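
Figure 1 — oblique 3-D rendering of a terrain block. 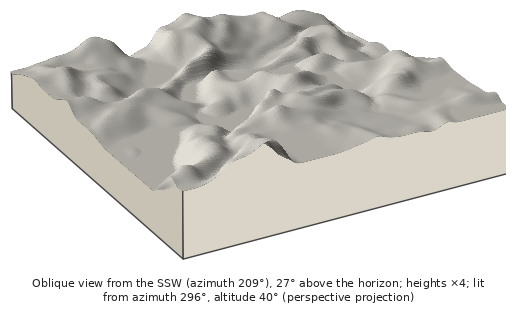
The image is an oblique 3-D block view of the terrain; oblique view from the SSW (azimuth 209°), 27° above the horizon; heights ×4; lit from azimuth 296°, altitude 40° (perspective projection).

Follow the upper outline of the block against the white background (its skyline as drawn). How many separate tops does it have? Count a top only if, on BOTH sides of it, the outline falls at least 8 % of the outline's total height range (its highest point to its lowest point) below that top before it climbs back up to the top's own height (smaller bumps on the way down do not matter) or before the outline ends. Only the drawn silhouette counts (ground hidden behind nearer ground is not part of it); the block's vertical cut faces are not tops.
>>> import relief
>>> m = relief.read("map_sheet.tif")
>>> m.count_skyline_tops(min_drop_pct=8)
2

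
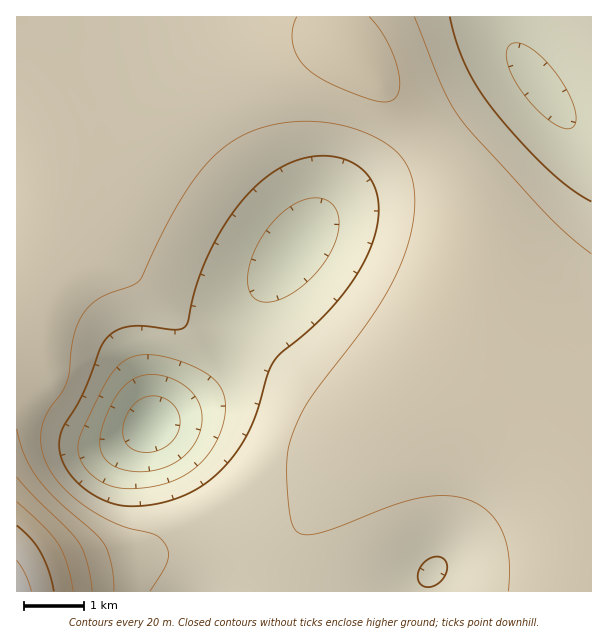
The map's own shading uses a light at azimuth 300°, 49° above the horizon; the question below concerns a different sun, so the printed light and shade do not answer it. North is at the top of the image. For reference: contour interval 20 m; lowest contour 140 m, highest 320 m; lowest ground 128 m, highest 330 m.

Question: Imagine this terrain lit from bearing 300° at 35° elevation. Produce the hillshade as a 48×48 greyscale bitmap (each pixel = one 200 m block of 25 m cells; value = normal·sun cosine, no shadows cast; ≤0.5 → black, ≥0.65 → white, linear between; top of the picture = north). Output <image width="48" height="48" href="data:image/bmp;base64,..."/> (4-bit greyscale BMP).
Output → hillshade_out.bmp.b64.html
<image width="48" height="48" href="data:image/bmp;base64,Qk32BAAAAAAAAHYAAAAoAAAAMAAAADAAAAABAAQAAAAAAIAEAAATCwAAEwsAABAAAAAAAAAAAAAAABEREQAiIiIAMzMzAERERABVVVUAZmZmAHd3dwCIiIgAmZmZAKqqqgC7u7sAzMzMAN3d3QDu7u4A////AFVEMzRFVmZ3eIh3d3d3ZmZniJmZmIiIh1VERERVZmZ3d3d3d3d3ZmZneJmZmIiIh1VEREVWZnd3d3d3d3d3ZmZmeImZmIiIiGVVRFVmd3d3d4h3d3d3dmZmZ4iZmIiIiGZVVWZ3d3d3iIiHd3d3dmZmZ3iIiIiIiGZlZmeImIiIiIiId3d3d2ZmZneIiIiIiGZmZniZqpmYiIiIh3d3d3ZmZnd4iIiIiGZVZniaqrqqmIiIiHd3d3dmZ3d4iIiIiFVVVniau7u7qZiIiId3d3d3d3d3iIiIh1VEVWiaq8zMuqmIiIh3d3d3d3d3eIiId0RERWeJq8zdy6qYiIh3d3d3d3d3d3iHd0QzNEVomrzdzLqZiIiId3d3d3d3d3d3d0MzMzRWibzNzLupmIiIh3d3d3d3d3d3d0MyIiNFeKvMy7uqmIiIiHd3d3d3d3d3d1QzIRIkV5q7u7uqmYiIiId3d3d3d3d3d1VDIREjVomqqqqqqZiIiIiHd3d3d3d3d2ZUIREjRXiZmZqqqZmIiIiId3d3d3d3d2ZlMhEjRWeIiJmqqZmYiIiIh3d3d3d3d2ZlQyIjRWd3eImZqZmZmIiIiHd3d3d3d2ZlRDM0VWZnd4mZmZmZmYiIiId3d3d3d3ZlRERFVmZmZ4iZmqqZmZiIiId3d3d3d3dlVERVZmZmZ3iZmqqqmZmIiIh3d3d3d3dmVVVWZmZmZ3iJmqqqqZmIiIh3d3d3d3d2VVVWZmZmZneJmqqqqpmYiIh3d3d3d3d2ZlZmZmVVZmeImaqqqqmZiIh3d3d3d3d3ZmZmZmVVVmZ4iaqqqqqZiIh3d3d3d3d3d2ZmZmVVVWZ3iZqqqqqZmIh3d3d3d4d3d3d2ZmVVVVZneJqqqqqpmIiHd3d3d4h3d3d3ZmZVVVVmeImqqqqpmIiHd3d3d4h3d3d3ZmZVVVVWZ4maqqqpmYiHd3d3d4h3d3d3dmZVVVVVZ3iZqqqpmYiHd3d3d4iHd3d3d2ZlVVVVZniJmqqpmYh3d3d3d4iHd3d3d2ZmVVVVVmeImaqpmYh3d3d3d4iHd3d3d3ZmZVVVVWd4iZmZmIh3d3d3d4iHd3d3d3dmZVVVVWZ3iJmZmIh3dmZ3d4iHd3d3d3d2ZmVVVWZ3iIiIiId3dmZ3d4iHd3d3d3d3ZmZVVWZneIiIiHd3ZmZ3iIh3d3d3d3d3dmZmZmZnd3d3d3d2Zmd3iIh3d3d3d3d3d2ZmZmZmd3d3d3dmZmd3iId3d3d3d3d3d3dmZmZnd3dmZmZmZmd4iHd3d3d3d3d3d3d3d3d3d2ZmZmZmZnd4iHd3d3d3d3d3d3d3d3d3d2ZmZmZmZneIiHd3d3d3d3d3d3d3d3d3d2ZmZmZmZneIiHd3d3d3d3d4iIiIiIiHd2ZlVVVmZ3eIiHd3d3d3d3eIiIiIiIiId2ZlVVVmZ3iIiHd3d3d3d3iIiIiIiIiId2ZlVVVmZ3iIiHd3d3d3d3iIiIiIiIiId2ZlVVVmd3iIiHd3d3d3d3iIiIiIiIiId2ZlVVZmd3iIiA=="/>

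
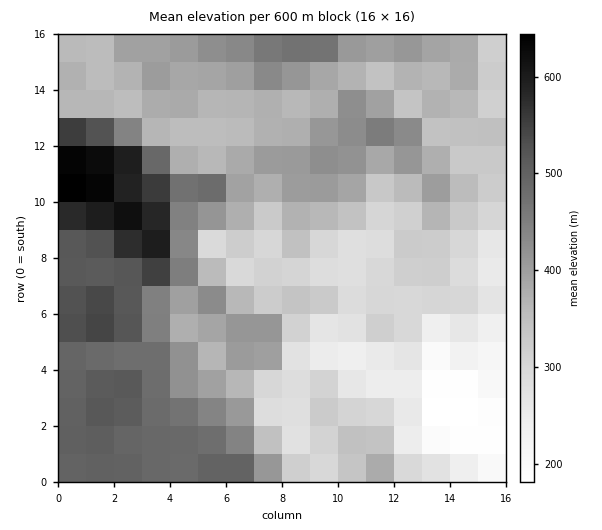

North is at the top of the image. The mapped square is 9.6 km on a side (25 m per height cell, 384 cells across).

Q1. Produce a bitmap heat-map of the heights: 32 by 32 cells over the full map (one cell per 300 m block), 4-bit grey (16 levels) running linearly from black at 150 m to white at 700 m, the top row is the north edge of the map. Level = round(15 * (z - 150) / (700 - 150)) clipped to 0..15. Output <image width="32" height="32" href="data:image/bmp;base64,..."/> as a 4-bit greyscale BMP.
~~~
<image width="32" height="32" href="data:image/bmp;base64,Qk12AgAAAAAAAHYAAAAoAAAAIAAAACAAAAABAAQAAAAAAAACAAATCwAAEwsAABAAAAAAAAAAAAAAABEREQAiIiIAMzMzAERERABVVVUAZmZmAHd3dwCIiIgAmZmZAKqqqgC7u7sAzMzMAN3d3QDu7u4A////AJmqqZmZmqqHVERFdlREQhKZqqmZmZqohlREVmZDMzESqqqZmZmZmHVERVZlMiEREaqqmZmZmIdkM0RVVTIRERGqqqqZmZh3UzRFVEVCERERmqqqmYiHd0M0VUREQhEREZqqqpiHd2VDNFRDM0IRERGaqqqph2ZmZDREMiIyEREimpmZmZdmd3UzMyIiMxESIpmZmZmGZneHQzMzM0MSMyKqqqmIdmZ3iFMzM0VTIjMiqru6l2Z3d3ZUQzRVRDMzM7q7uodniHZVVmRERERERDOqqqmYeIdkRVRURERERUQzqqqqqoh2RFRERERERVVEM6qqq8yXZEVUVURERFVUQzKqqqzMpkRFRFVEM0RVVEQzqqvN3JZEVURVVERERVVEM7u83duXZWZFZmVVREVmVETM3dzLmJh2VWZmZURFZmVF3d3My5m5dmZ3d3ZVVndlRe7tzMqJmHZnd3d2VVZ3ZUXe3cy5dmZnd3eHh2ZmZlRF3d3cp2ZmZnd3h4d3iHZVVd3LqXZmZmZmZ3d4iZhlVWaaqHZmZmZmZmZ3eIiHVVZVZmZmZmZmZmZmZ3iHZVdlRGZmZmd3ZmZmZmZ4dlVWZVRmZmZ3ZmZnd3dmZmVWZmZVZmZnd2d3d4iHdmZVZmZ2VWZmZ3d3eIiIiZh2ZndmdlVmZmd3d3iIiZmZh4d3d3ZV"/>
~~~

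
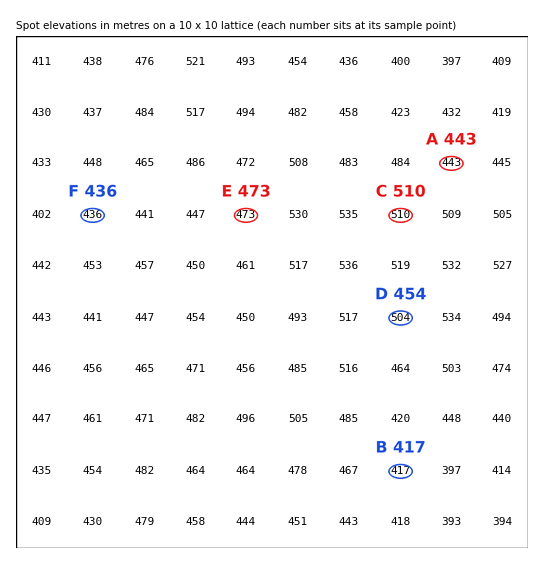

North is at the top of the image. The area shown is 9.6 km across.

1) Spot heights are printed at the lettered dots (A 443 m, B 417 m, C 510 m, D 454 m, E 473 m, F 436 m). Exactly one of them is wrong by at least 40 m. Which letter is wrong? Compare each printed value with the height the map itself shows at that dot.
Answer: D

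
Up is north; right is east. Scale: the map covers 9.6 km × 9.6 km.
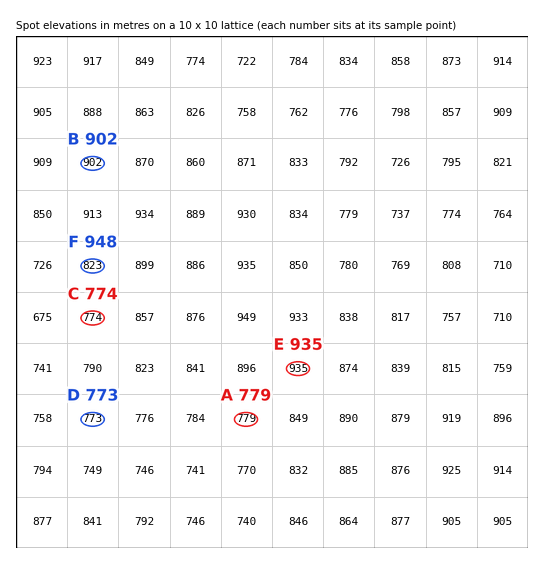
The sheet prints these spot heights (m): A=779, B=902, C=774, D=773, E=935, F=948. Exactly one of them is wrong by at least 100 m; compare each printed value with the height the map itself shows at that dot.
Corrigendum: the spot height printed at F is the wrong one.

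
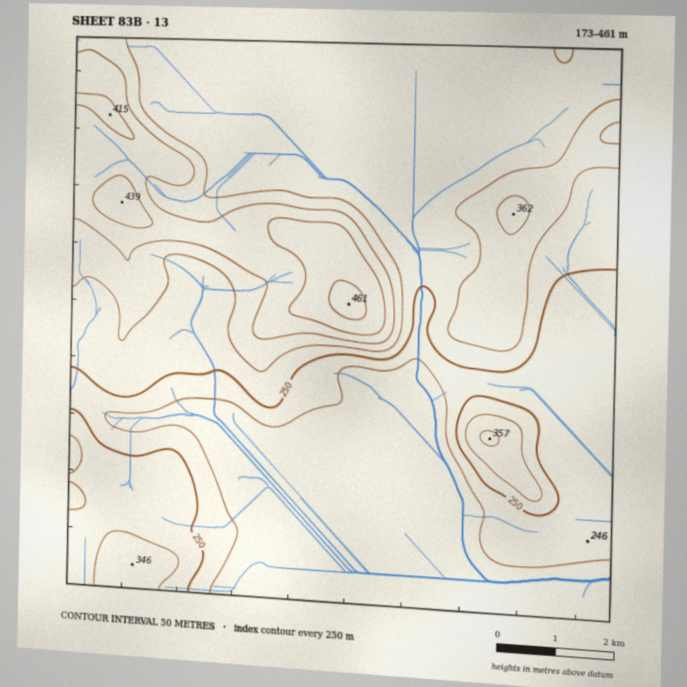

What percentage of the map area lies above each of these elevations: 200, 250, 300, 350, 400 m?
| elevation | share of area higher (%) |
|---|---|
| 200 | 80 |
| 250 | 65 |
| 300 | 26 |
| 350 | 12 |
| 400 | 4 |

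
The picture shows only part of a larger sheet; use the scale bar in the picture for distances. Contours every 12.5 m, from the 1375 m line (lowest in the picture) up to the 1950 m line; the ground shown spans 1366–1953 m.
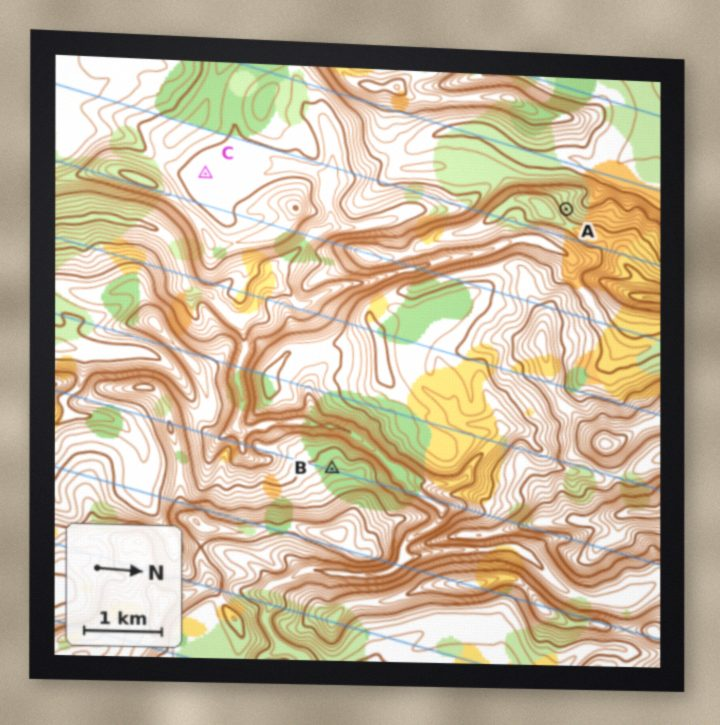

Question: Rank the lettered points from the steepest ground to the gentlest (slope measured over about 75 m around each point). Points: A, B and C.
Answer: A B C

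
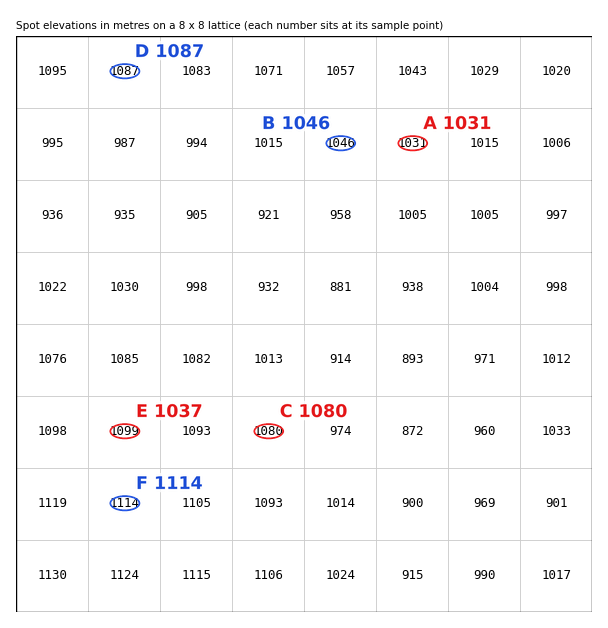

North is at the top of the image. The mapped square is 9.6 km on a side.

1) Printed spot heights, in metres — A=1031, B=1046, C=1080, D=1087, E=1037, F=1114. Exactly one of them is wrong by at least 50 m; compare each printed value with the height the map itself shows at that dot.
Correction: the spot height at E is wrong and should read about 1099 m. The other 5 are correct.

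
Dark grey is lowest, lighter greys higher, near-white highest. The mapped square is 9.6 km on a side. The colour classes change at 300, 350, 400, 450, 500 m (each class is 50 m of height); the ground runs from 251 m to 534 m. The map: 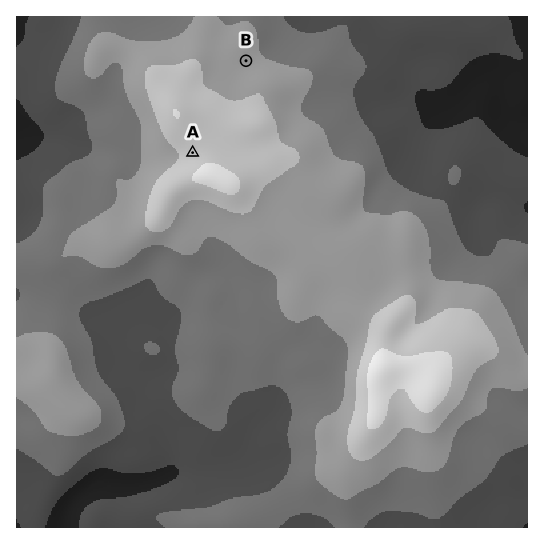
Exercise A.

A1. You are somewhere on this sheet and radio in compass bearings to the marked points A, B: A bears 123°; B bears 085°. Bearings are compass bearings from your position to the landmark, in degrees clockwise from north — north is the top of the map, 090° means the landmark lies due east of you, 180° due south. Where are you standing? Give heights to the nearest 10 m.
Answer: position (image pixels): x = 74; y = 76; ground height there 380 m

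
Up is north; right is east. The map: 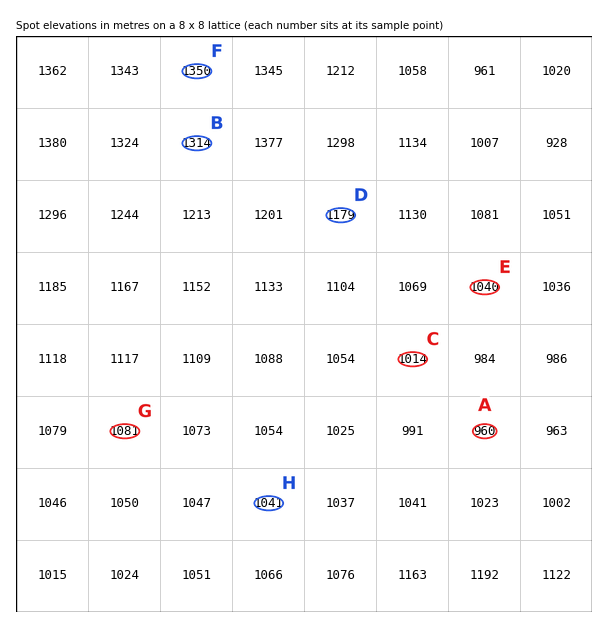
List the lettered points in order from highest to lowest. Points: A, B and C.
B C A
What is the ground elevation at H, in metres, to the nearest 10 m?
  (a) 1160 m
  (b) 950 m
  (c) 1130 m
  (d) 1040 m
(d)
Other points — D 1180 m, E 1040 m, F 1350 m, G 1080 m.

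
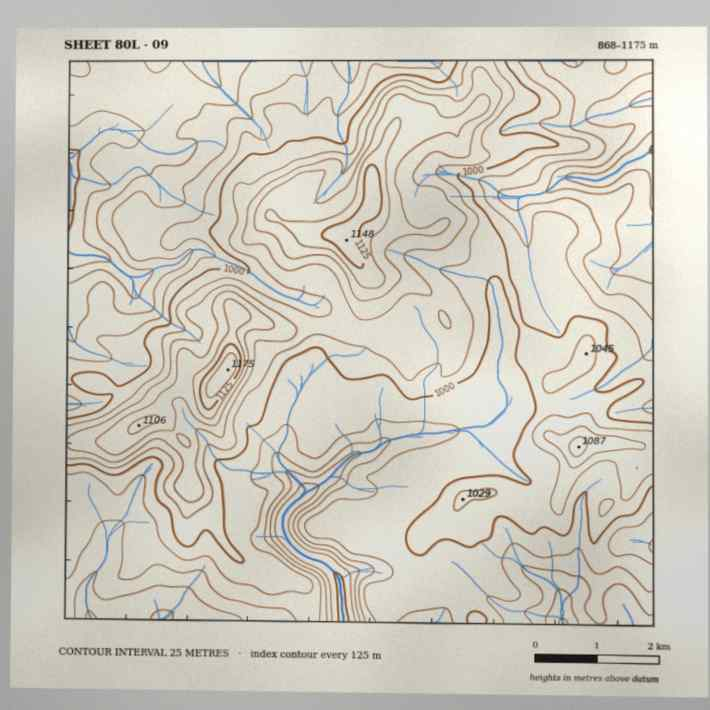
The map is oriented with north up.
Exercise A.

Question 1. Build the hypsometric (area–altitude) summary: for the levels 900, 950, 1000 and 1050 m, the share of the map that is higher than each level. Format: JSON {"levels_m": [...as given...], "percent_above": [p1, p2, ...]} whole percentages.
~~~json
{"levels_m": [900, 950, 1000, 1050], "percent_above": [97, 77, 39, 15]}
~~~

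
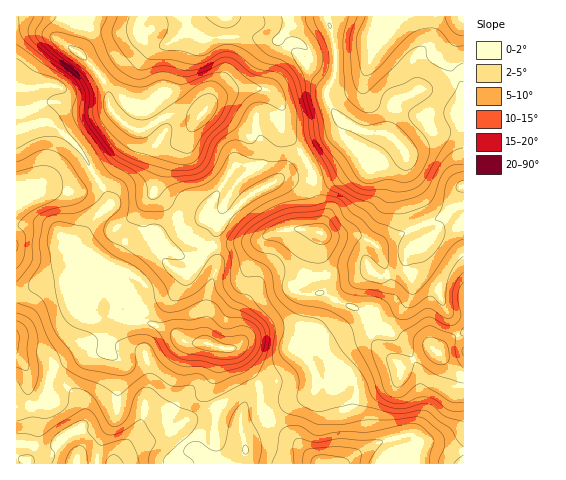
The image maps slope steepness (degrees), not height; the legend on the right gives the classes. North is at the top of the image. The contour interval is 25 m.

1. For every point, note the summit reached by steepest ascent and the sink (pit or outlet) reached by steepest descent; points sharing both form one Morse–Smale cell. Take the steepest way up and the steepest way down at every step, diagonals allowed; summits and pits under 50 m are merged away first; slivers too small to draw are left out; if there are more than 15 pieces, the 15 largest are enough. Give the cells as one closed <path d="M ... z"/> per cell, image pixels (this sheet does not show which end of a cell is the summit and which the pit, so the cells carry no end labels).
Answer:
<path d="M90 16l-74 1 0 112 9-1 15-6 8 0 11 7 25 25 18 32 8 18-18 18-12 19-1 14 8 11-16 26 0 14 6 8 8 3 12 1 19-3 15 7 22 2 21 9 14 10 18 0 1-48 10-26-4-27 5-14 34-35 33-16 14 2 14-1-2-9-29-43 0-18-2-7-13-11-28-2-14 5-9 5-19 20-11-4-14 0-32 16-7-1-9-6-15-17-1-16-3-8-9-12-18-18 6-11z"/><path d="M327 16l-236 0-7 25-6 11 18 18 9 12 3 8 1 16 4 6 11 11 13 7 8-1 27-15 14 0 11 4 19-20 15-7 8-3 23 0 11 5 7 8 2 7 0 18 22 31 10 21 16-3 31-17 7 7 3 0 14-8 14-13 7 9-3 21 1 27 5 16 12 26 20-13 22-3 1-156-26 16-18 3-21 9-7 16-4 20-27-5-20-10-10-12-5-11 0-6 10-20 0-22z"/><path d="M118 316l-3 0-6 16-3 19-23 3-27 12-5 6-7 26-12 8-16 0 0 57 227 1 3-11-2-13 1-7 14-9 8-7-7-10-1-24-19-28-6-7-16-1-11-4-19 0-14-10-21-9-22-2z"/><path d="M435 351l-5 0-14 7-12 7-2 5-7-10-11-6-14 0-14 8-14 14-20 4-6-1 0 7-7 9-33 14-9 8 53 47 24 0 25-18 36-11 5 3 4 9-2 17 51 0 1-89-10-5z"/><path d="M370 241l-3 1-2 6 0 8 5 13-29 1-40 11-8 0-8-4-14 0-8 4-18 23-5 10 1 23-2 6-6 5 7 7 19 28 1 24 6 9 19-12 24-9 7-9 0-7 6 1 20-4 14-14 14-8 17 1-8-7-8-14-1-19 19-15 3-13-12-36z"/><path d="M288 177l-8 1-31 18-32 34-4 12 4 27-10 26-2 46 3 3 16 4 8 0 7-5 2-6-1-23 2-6 14-21 11-9 18-1 8 4 8 0 40-11 30-1-6-13 3-16-13-5-23 1-12-4 2-22-6-15-2-16-15 0z"/><path d="M463 16l-135 0 8 33 0 22-10 20 0 6 10 18 8 7 17 8 27 5 4-20 7-16 21-9 18-3 26-17z"/><path d="M405 158l-10 14-14 45-13 22 12 12 12 36-3 13-19 15 1 19 8 14 16 12 7 10 5-8 23-11 8 1 11-13 15-6 0-105-23 2-20 13-12-26-6-22z"/><path d="M48 122l-8 0-24 8 1 162 8-1 20-9 15-1 9-4 9-14 2-22 4-7 8-12 18-16-8-20-18-32-17-18z"/><path d="M80 255l-2 8-9 14-9 4-15 1-20 9-9 2 1 113 9 1 14-5 6-9 5-21 5-6 27-12 24-4 1-15 8-20-19 3-12-1-8-3-7-12 1-10 16-26z"/><path d="M399 144l-14 13-14 8-3 0-7-7-31 17-16 4 2 16 6 15-2 22 2 2 10 2 23-1 12 5 3-2 11-21 14-45 11-14-2-7z"/><path d="M267 417l-22 16-1 7 2 13-2 11 75-1z"/><path d="M407 435l-24 6-14 5-24 17 66 1 3-17z"/><path d="M463 333l-14 6-11 12 4 6 19 17 3 0z"/>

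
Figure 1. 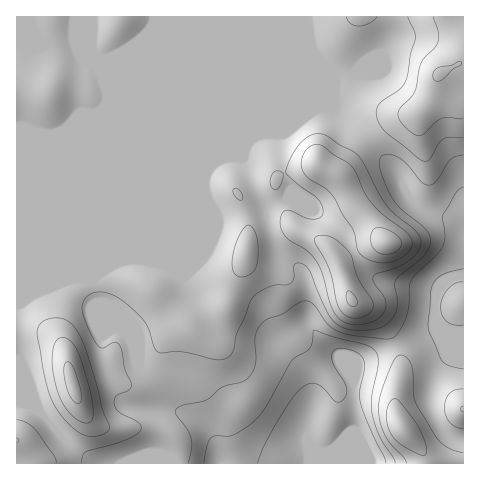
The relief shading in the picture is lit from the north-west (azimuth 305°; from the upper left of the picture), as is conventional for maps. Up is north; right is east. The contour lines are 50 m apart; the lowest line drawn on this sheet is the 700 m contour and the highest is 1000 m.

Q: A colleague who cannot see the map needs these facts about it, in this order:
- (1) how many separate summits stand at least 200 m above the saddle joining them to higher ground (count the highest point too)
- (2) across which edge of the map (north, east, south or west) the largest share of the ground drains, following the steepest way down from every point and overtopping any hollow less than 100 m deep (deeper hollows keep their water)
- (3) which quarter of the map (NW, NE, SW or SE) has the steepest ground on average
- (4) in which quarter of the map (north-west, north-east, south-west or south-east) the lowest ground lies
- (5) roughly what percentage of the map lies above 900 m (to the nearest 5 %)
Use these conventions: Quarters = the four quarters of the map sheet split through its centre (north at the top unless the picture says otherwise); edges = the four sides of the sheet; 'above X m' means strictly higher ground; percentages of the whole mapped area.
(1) There is 1 summit with 200 m or more of prominence.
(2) Drainage is mainly to the south: more ground falls towards that edge than towards any other.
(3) Slopes are steepest in the south-east quarter.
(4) The lowest ground is in the south-east quarter.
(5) Ground above 900 m makes up about 15 % of the sheet.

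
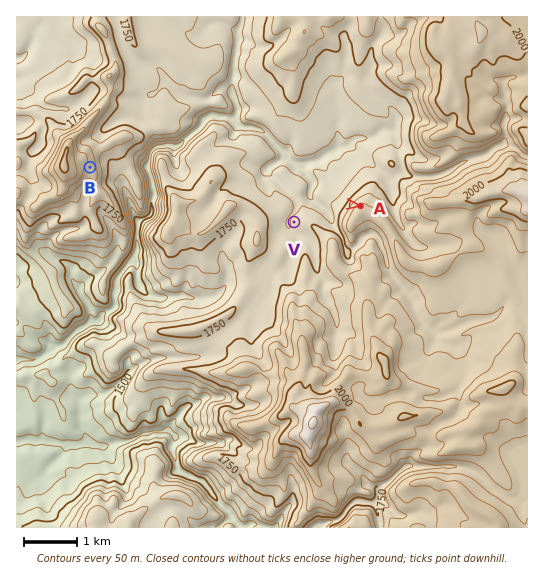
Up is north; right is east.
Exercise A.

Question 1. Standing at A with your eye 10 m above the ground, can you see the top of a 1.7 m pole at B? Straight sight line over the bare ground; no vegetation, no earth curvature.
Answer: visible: true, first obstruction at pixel None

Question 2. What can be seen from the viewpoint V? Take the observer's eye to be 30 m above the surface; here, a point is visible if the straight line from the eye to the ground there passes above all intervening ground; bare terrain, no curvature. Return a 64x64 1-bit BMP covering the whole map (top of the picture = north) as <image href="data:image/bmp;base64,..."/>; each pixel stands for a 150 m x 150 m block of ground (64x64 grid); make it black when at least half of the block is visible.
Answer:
<image width="64" height="64" href="data:image/bmp;base64,Qk0+AgAAAAAAAD4AAAAoAAAAQAAAAEAAAAABAAEAAAAAAAACAAATCwAAEwsAAAIAAAAAAAAA////AAAAAAAAAAAAAAAAAAAAAAAAAAAAAAAAAAAAAAAAAAAAAAAAAAAAAAAAAAAAAAAAAAAAAAAAAAAAAAAAAAAAAAAAAAAAAAAAAAAAAAAAAAAAAAAAAAAAAAAAAAAAAAAAAAAAAAAAAAAAAAAAAAAAAAAIAAAAAAAAAAAAAAAAAAAALgAAAAAAAAAjgAAAAAAAACEAAAAAAAAAAIAAAAAAAOAA/AAAAAAA/gD4AAAAAAAcQHwAAAAAADyAfAAAAAAAP5D4AAAAAAA/GJgAAAAAARMc8AAAAAAAQz6wAAAAAAA5PzAAAAAAAAh44AAAAAAADHmAAAAAAAAEdAAAAAAAAAB0AAAAAAAAAH4AAAAAAAAAPwEAAAAAAAH/AQAAAAAAA/8AAAAAAAAD/0AAAAAAAAP8wAAAAAAAA/jAAAAAAAAj8OAAAAAAAB/x4AAAAAAAB5PgAAAAAAAON/AAAAAAAP4H8AAAAAAAfEXwAAAAAAA8AeZAAAAAAD8cTB4AAgAABj8YPwABAAAA/+B/wQAAAAD//OODAAAAAf//wQAAAAAD////AAAAAAH//fwAAAAAR//7/AAACAcL//f8AAAcf4f/7/wAAA//x///fAAAD//n//z8AAAP/OD///wAAA/4YB//+AAADwAgD3xwAAAbACAMeHAAABIAAAHx8AAAAgAAA/PgAA=="/>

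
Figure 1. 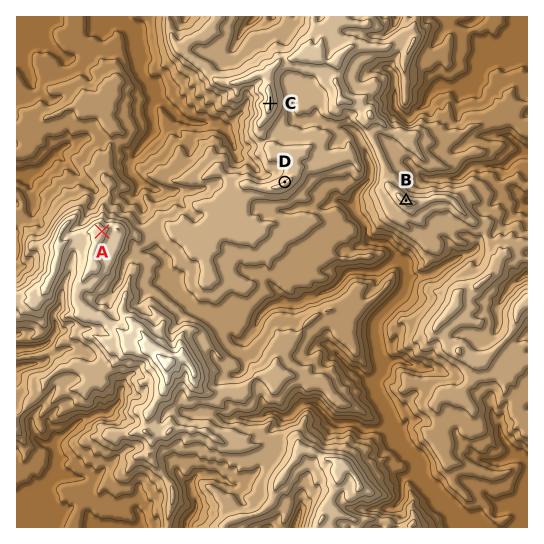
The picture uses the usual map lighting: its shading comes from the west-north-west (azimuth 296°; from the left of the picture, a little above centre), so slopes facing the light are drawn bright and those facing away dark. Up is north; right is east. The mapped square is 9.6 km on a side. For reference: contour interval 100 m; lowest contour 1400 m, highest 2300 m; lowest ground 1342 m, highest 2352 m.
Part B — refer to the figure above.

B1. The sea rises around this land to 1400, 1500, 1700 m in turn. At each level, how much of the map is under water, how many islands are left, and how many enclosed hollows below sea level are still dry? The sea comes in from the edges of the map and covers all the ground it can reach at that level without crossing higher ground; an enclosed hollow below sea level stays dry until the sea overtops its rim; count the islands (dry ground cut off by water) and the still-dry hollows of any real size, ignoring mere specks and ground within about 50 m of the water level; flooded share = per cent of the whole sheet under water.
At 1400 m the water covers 10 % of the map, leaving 0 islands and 0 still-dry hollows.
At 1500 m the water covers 23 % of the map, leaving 0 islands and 0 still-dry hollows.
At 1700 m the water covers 55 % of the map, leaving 0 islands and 0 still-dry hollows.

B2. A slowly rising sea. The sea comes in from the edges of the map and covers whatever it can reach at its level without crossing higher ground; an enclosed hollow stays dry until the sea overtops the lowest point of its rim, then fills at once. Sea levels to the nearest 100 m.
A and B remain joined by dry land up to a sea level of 1800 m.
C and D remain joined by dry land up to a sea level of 1900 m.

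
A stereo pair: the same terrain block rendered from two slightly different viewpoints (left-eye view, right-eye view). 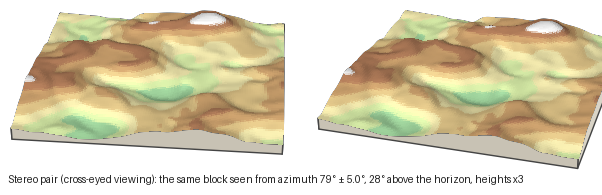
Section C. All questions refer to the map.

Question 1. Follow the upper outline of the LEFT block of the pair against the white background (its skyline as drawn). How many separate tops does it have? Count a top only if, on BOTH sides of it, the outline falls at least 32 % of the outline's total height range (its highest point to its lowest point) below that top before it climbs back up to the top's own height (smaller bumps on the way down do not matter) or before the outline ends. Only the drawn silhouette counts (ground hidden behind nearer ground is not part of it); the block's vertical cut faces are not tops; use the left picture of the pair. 0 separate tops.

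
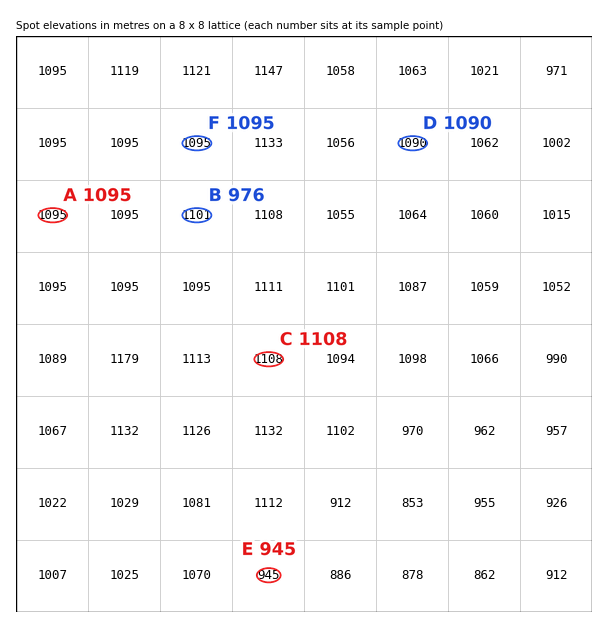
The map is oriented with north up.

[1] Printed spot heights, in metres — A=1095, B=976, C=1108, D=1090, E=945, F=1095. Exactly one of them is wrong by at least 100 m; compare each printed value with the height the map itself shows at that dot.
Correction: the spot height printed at B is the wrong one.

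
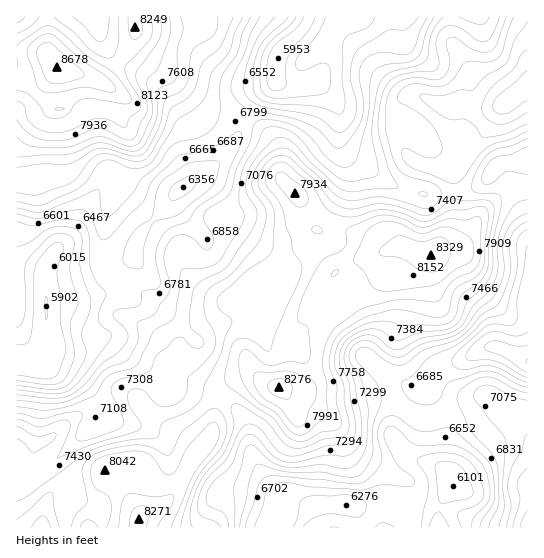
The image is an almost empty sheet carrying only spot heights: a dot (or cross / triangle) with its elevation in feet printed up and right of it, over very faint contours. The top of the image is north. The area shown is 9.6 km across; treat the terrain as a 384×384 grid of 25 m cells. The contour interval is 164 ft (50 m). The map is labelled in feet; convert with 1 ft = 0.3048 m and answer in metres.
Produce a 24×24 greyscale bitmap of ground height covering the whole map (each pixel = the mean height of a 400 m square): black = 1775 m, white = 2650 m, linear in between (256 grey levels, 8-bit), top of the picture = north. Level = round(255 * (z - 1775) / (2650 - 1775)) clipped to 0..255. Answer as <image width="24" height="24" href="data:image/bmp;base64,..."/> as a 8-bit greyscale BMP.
<image width="24" height="24" href="data:image/bmp;base64,Qk12BgAAAAAAADYEAAAoAAAAGAAAABgAAAABAAgAAAAAAEACAAATCwAAEwsAAAABAAAAAAAAAAAAAAEBAQACAgIAAwMDAAQEBAAFBQUABgYGAAcHBwAICAgACQkJAAoKCgALCwsADAwMAA0NDQAODg4ADw8PABAQEAAREREAEhISABMTEwAUFBQAFRUVABYWFgAXFxcAGBgYABkZGQAaGhoAGxsbABwcHAAdHR0AHh4eAB8fHwAgICAAISEhACIiIgAjIyMAJCQkACUlJQAmJiYAJycnACgoKAApKSkAKioqACsrKwAsLCwALS0tAC4uLgAvLy8AMDAwADExMQAyMjIAMzMzADQ0NAA1NTUANjY2ADc3NwA4ODgAOTk5ADo6OgA7OzsAPDw8AD09PQA+Pj4APz8/AEBAQABBQUEAQkJCAENDQwBEREQARUVFAEZGRgBHR0cASEhIAElJSQBKSkoAS0tLAExMTABNTU0ATk5OAE9PTwBQUFAAUVFRAFJSUgBTU1MAVFRUAFVVVQBWVlYAV1dXAFhYWABZWVkAWlpaAFtbWwBcXFwAXV1dAF5eXgBfX18AYGBgAGFhYQBiYmIAY2NjAGRkZABlZWUAZmZmAGdnZwBoaGgAaWlpAGpqagBra2sAbGxsAG1tbQBubm4Ab29vAHBwcABxcXEAcnJyAHNzcwB0dHQAdXV1AHZ2dgB3d3cAeHh4AHl5eQB6enoAe3t7AHx8fAB9fX0Afn5+AH9/fwCAgIAAgYGBAIKCggCDg4MAhISEAIWFhQCGhoYAh4eHAIiIiACJiYkAioqKAIuLiwCMjIwAjY2NAI6OjgCPj48AkJCQAJGRkQCSkpIAk5OTAJSUlACVlZUAlpaWAJeXlwCYmJgAmZmZAJqamgCbm5sAnJycAJ2dnQCenp4An5+fAKCgoAChoaEAoqKiAKOjowCkpKQApaWlAKampgCnp6cAqKioAKmpqQCqqqoAq6urAKysrACtra0Arq6uAK+vrwCwsLAAsbGxALKysgCzs7MAtLS0ALW1tQC2trYAt7e3ALi4uAC5ubkAurq6ALu7uwC8vLwAvb29AL6+vgC/v78AwMDAAMHBwQDCwsIAw8PDAMTExADFxcUAxsbGAMfHxwDIyMgAycnJAMrKygDLy8sAzMzMAM3NzQDOzs4Az8/PANDQ0ADR0dEA0tLSANPT0wDU1NQA1dXVANbW1gDX19cA2NjYANnZ2QDa2toA29vbANzc3ADd3d0A3t7eAN/f3wDg4OAA4eHhAOLi4gDj4+MA5OTkAOXl5QDm5uYA5+fnAOjo6ADp6ekA6urqAOvr6wDs7OwA7e3tAO7u7gDv7+8A8PDwAPHx8QDy8vIA8/PzAPT09AD19fUA9vb2APf39wD4+PgA+fn5APr6+gD7+/sA/Pz8AP39/QD+/v4A////AKyxpLK61M20kYJiQj0yNjU4PTsoLUJkjZqmnay6xsW/knRnSDg2NDQ6OjwsICtXh5WUnrTAvbu6q4FrV1ZaW2FVRz8qHi9ZhZeSjZ6xt66tvaJ2b4iLgH5mRTk1NEdjepaUiHZ/jZeks7OKiaa3ppdrQkpPT2BrdXNvdnV1iY+Sn6eYqMTJt5huVlVWW2lxdTw1QmJ7iIWElKKuyNXMuJFpWE1JV2hsXA4NI0Vib32Eip62v7+8sH9cWldKRERDKhMLHTdIXXV9fZKuqa+0soBlenViUTIkJB0LIjlJWmh0gJGcnqu2u6uVlpiXiVpAPCELHzRIT1psg5idnaS3vLu4srG0on1hQyENIjpFSk5oeoqcoJ+wwb7DycnHtJ13SiQRI0FFQU9paW+HmKCqucHL0dXazruCUDQjI0NMQUpgXmN2jKGrrLfJ09LSzr6FU01KQ09aSkJHV2dthKSuq6q0u6yntbSSbHZzZl1jW0M0QVdvkbC2nYeKioOEmJWNgIODgW1kZlM8N0Vrm7SifWlteoyWnYp7f5uamIZ/jHJUTEdZgZV9X1hmhZmYn5yEerTBv7G0t45oYVlTa3NhTEhmi4+VoaapnsbT0szKxp92a2BVTkY/NzhejZekqq7CvtXj4t7fx6CNeGBHKBsgJThchp2gpaq9ytz29uXRvamZgGhLIhMjJDpYZ3N8kp+nu97y4MTBy7aciXtbLxIhKzZHTFBzjIiPrcTTw7O81MChkodpRysWJy80QERle3F+og=="/>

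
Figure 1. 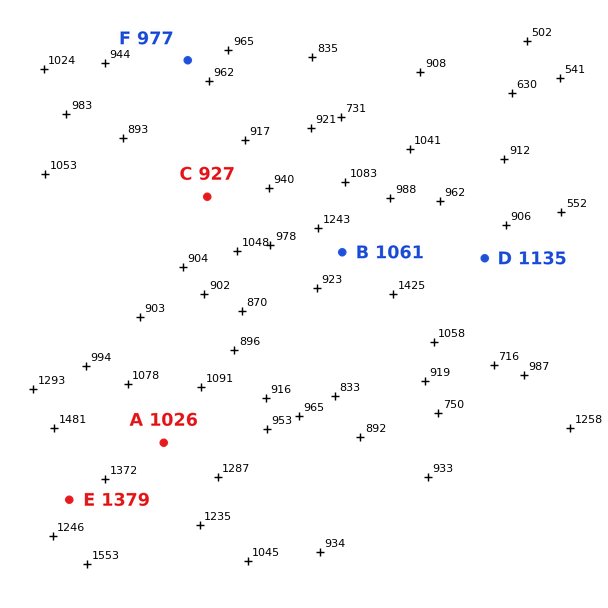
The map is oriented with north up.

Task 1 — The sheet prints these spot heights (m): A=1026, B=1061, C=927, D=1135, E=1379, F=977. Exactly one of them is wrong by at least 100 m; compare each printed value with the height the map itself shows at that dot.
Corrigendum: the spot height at A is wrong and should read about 1201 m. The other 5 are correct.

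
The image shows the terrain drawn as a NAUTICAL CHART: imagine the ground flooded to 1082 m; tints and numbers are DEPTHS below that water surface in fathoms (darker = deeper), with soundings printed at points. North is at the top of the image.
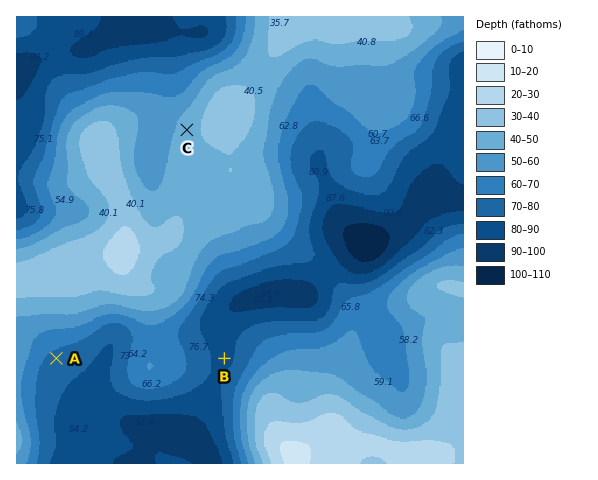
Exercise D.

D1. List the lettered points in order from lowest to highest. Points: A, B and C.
B A C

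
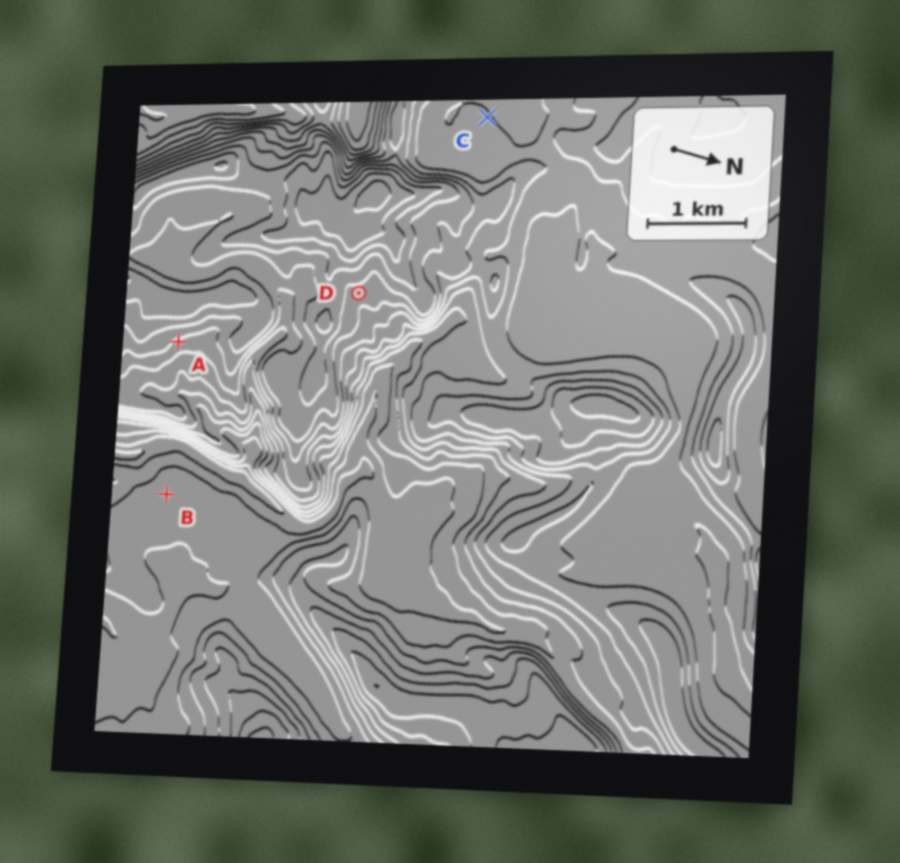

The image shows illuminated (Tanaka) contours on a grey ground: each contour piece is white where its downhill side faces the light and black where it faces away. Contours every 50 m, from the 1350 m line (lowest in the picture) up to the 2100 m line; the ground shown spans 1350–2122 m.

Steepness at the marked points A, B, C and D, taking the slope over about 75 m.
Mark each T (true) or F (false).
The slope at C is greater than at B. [T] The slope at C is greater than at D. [F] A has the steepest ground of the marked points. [T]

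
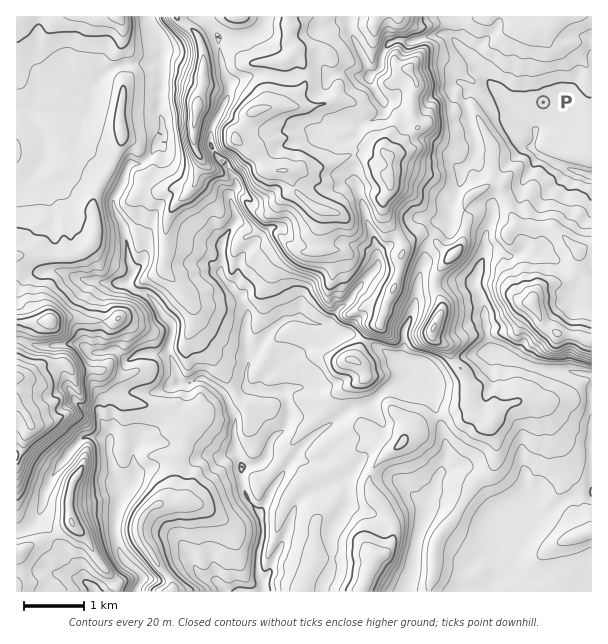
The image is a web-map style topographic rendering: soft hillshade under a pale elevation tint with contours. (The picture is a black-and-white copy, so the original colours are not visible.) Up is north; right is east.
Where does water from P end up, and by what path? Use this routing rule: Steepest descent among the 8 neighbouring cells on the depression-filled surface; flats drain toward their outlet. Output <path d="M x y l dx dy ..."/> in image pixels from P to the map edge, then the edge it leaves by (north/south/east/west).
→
<path d="M543 102l0 11-3 3 0 6-3 4 0 3-1 0 0 8-3 6 0 6 7 7 18 9 3 0 5 3 3 0 6 3 4 0 2 2 3 0 1 1 6 2"/>
exit: east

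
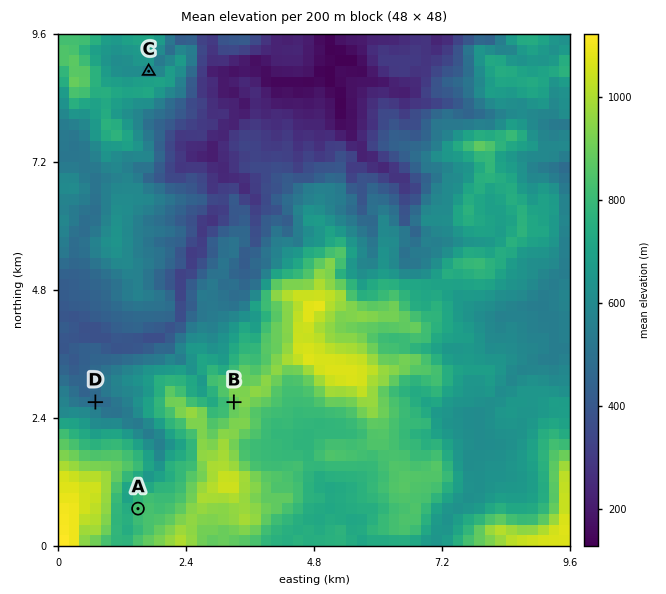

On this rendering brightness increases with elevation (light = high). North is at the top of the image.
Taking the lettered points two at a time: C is lower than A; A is lower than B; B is higher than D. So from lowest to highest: D C A B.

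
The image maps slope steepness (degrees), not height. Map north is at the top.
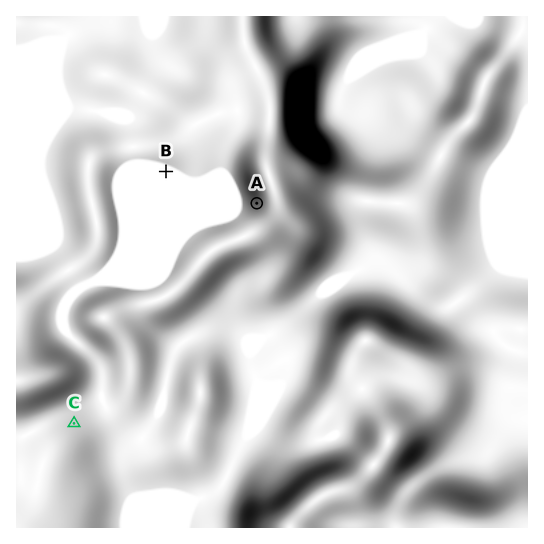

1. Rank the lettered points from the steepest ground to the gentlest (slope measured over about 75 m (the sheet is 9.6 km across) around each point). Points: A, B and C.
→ A C B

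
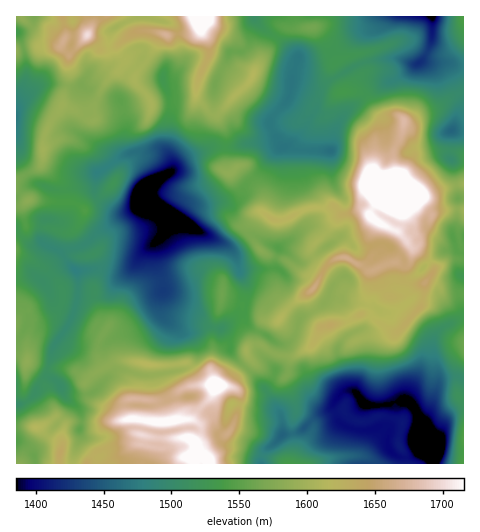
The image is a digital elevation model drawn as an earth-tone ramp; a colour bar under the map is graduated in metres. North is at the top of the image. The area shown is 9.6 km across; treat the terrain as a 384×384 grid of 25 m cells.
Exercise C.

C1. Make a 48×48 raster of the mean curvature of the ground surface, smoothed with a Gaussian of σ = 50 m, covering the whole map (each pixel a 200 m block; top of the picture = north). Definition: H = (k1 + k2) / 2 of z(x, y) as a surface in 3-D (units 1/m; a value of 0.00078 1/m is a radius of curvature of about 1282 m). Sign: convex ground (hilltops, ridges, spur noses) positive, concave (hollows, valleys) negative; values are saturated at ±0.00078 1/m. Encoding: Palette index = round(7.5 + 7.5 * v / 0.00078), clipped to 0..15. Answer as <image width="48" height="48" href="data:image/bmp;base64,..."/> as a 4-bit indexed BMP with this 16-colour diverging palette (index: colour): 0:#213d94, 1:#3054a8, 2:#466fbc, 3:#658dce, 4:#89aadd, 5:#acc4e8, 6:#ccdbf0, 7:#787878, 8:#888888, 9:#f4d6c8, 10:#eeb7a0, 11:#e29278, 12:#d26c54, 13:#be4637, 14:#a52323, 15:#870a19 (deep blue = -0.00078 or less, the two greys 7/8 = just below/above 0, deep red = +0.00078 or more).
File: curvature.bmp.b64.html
<image width="48" height="48" href="data:image/bmp;base64,Qk32BAAAAAAAAHYAAAAoAAAAMAAAADAAAAABAAQAAAAAAIAEAAATCwAAEwsAABAAAAAAAAAAlD0hAKhUMAC8b0YAzo1lAN2qiQDoxKwA8NvMAHh4eACIiIgAyNb0AKC37gB4kuIAVGzSADdGvgAjI6UAGQqHAJZG9Txmh2ZnffnsRmNs2om7u7unRpkQrYY0+RjZaZipVGynmYQSmYZWeap0bXIgjlVozTM0WJmYu+2RpmmBKJhVd3d2nBNQT37ViwSkQ4YhAUVkznumFhmVZVVnfFRmDq/cXnW//93//buKH1d4TYWmV5qHjIR4C2dX+EJIeKhlephMD4VkOtdFiXeqimZoSCR7oTi5ukV1Rme7AMRSWaaDa2IzVTh2y9Q4QngzfuuauhCMbfVGiHiVNyeoVViT3Mk4Mb1kVVVEff3//6EI2FlzMyeoZVeiqc00WrqmVkIiImicSYOXvYl0IzaXZVajhd6zq6aZd63/6mP+pBujWSesllaId2WUpqyxVmeXmrt2iuKFANlau7p8rJiJmGV1qHqxVmeWdmZkNHV3U/jIRa+YPbmb61VXqWm3J3qYZ3mEUyWodppAdVuoVaqa3lNXqmiZc2uZiKxVVmZjN2Rbp0nttyN5n5FER4inhUi5qcdFZ4hrV1nM5TarutinWvUlNIqUiEaqvJRXiIZ+l1mGujQ1VpllZr/IhpuFikd1WXZWZnWbp2enaskldndpl0uIlphmilmnaZdmVXWquXaJdO+Sh3mId2p6Z3VXmlq4RniHZoaq5ziJcUbxVSpmZ3/HVXR4hyV5dFeHeKeM0Bh3Frb4EG7IWVD7MWeYhXh5lkeIi8uqk0eGmzVvq/l7yLCPl5iHZ6vKl1VmZ6qocTv6ZZkm/weHY/xQZmVEVkSLmHVGZWZTAI9zNoyANClTC79VaFo3q7ZYqod2eHQATOdWY0ipM3lkvHtXGIx5d6lmi5iJhRBX35ZsyDVokknfhXXSBYYkVnyXVVeYQUq856vez6RIuG+gKoPrdct4mZ2HdSVROblodH7WSN/LwsUp/GhYl4+4mZhqygNq2mVnWEWHVEV9QLTfZq/ZAGUyV3hb7QBqu7qGiGeHd2WXBsz3Se+Kl6ZImIc376EBV3d32leId3eXSL/67IaHapvpZmUjjbulETbPzLiKmqqmVJ3BzommJEXqZmZ3Rpq6Q3iqq+1kZ3dkFHyhY3VRA0T7ZYuHYyZ2NmZVVEdURURBBcp1sVtWmkX5qqh3eIQyRZp1hTVmZniHFfqlm3o0dlbaZlaJmL52eLhnp6lmeHmINfq3fNwAA2ethXrJh170iaacepRGmpeYQ6i2X91WNVd8qJiZd2f3VraqmHRFeJd4czft/6x5dWZquYiXZmj6RMuW2ZlVVolqdTRnlotolnZH2WaYM1vXRI9EjpuFZXhpypdEZ5lnmWdDZ0ZsVsuRZI9CeNulVWeGqYhjN3d2iFVTeoSIualwdI+Bd3/ERmeHR5iGdlZmd2OCfYRXeXqiRjzyWZ3nJmaLlFiptwNnZWbXf4GIZ4e1JxP4F1nsNEWZmpdUNFJ5ZUq698NppzRopTOpBGetUhSIiKzcubc4eDqIq2+VfqaK9c7qV4h2Z3qXh1RZ3NwGmhZ7al+gCO//o2+pp1ZHvN3JhlZmi70IuthodQi5UTQgArv9WEJ6mIm6l3iJeIoFnA=="/>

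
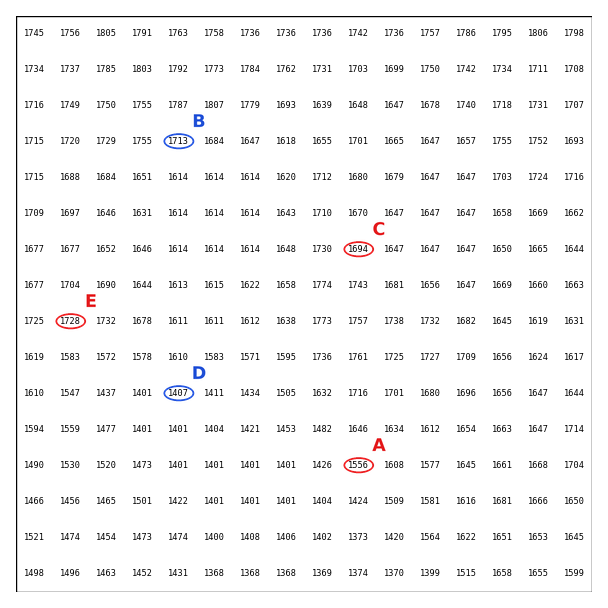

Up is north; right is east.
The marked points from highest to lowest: E B C A D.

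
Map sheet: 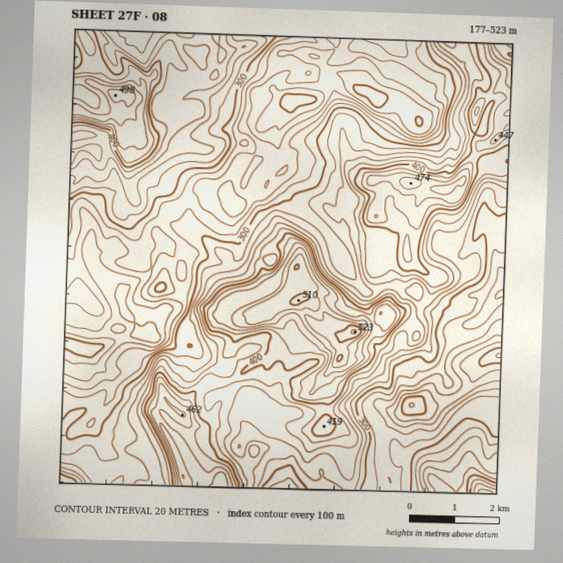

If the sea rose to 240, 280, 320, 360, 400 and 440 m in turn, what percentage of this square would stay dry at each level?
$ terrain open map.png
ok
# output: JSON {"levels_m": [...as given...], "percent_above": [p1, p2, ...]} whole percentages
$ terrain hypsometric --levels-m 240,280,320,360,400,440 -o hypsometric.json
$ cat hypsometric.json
{"levels_m": [240, 280, 320, 360, 400, 440], "percent_above": [90, 72, 56, 37, 20, 9]}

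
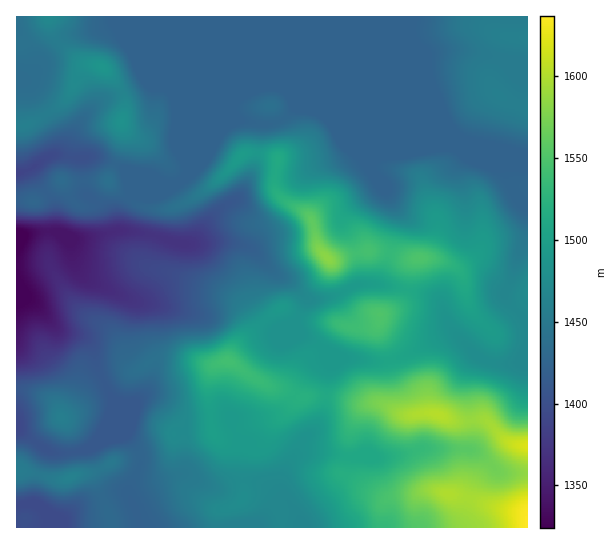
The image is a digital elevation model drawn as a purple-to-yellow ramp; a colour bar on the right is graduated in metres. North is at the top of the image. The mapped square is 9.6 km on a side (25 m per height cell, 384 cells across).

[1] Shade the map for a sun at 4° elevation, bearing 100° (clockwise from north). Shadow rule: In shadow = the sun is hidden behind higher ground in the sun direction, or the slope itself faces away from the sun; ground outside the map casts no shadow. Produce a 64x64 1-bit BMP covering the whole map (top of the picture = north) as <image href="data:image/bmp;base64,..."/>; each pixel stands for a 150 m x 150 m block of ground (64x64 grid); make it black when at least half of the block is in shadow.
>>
<image width="64" height="64" href="data:image/bmp;base64,Qk0+AgAAAAAAAD4AAAAoAAAAQAAAAEAAAAABAAEAAAAAAAACAAATCwAAEwsAAAIAAAAAAAAA////AAAAAAABgAAAAAAAAAEAAAAAAAAAAAAAAAAAAAAAAAAAAACAAAAAAAAAAYAAAAAAAAABwAAAAAAAAAHgAAAAAAAAAAAAAGBAAAAAAAAAcOAAAAAAEAAB4AAAAAA4AAPCAAOAADBwB8IAB4QAAPAHxgADhgAA+APGAAPAAADwAf4AA8AAAGAA/gAD4AAAAAD+AAHgAAAAAP4AAeHAAAAA/gAAwcAABAH+AAAAAAAGA/+AAAAAAEcD/8AAAAAARwH/4AAAAAAHAH/wAgAAAA8AP/AOAAAAHgAf8B8AAAA+AADCD+AAADwAAAOH4AAAOAAAAABAAAAAAAAAPAAAAAAAAAD+AAAAAAAAA/4AAABAAADP/AAAAOAAAf/8AAAAYAAH//gAAABAAA//+AAAAAAAD//4AAAAAAAD//gAAAAAAAH/8AHgAAAAAP+AA+AAAAAAfwADwAAAAA8/AAPAABgAD58AAcAAeAAPzwAAAAAYIA/nAAAAAAAwB/MAAAAAADAH8wAAAAAAMAPxgAAAAAAwADAAAAAAAPAAAAAAAAAA8AAAAAAAAAB4AAAAAAAAAAAAAAAAAAAMAAAAAAAAAAwAAAAAAAAADgAAAAAAAAAOAAAAAAAAAA4AAAAAAAAAAAAAAAAAAAAAAAAAAAAAAAAAAAAAAAAAAAAAAAAAAABgAAAAAAAAAA=="/>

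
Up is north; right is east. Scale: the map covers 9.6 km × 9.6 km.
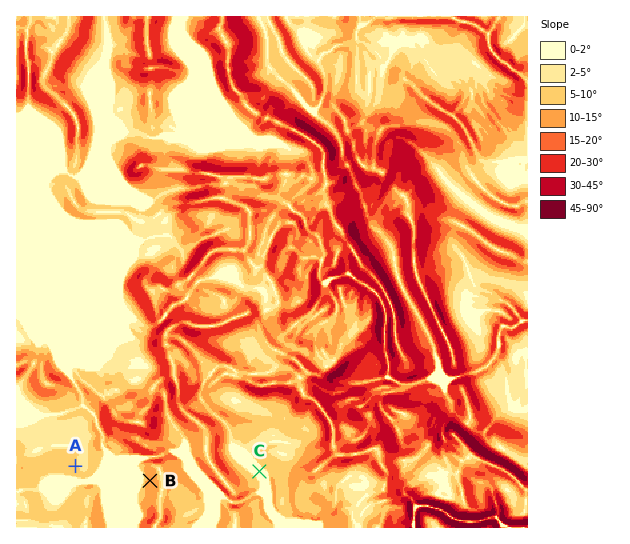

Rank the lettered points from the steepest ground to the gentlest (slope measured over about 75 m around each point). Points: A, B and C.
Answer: B A C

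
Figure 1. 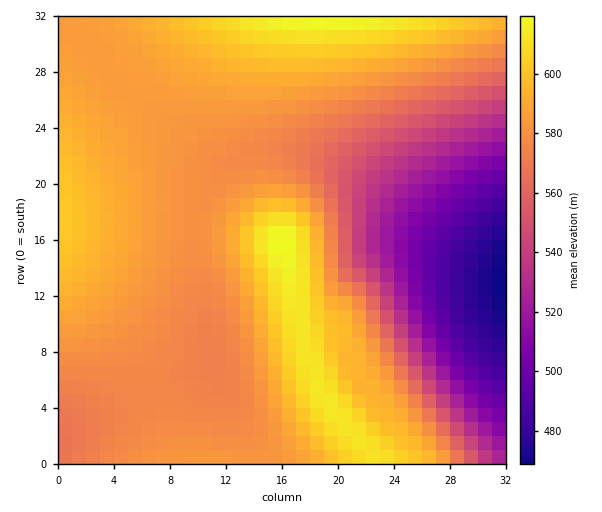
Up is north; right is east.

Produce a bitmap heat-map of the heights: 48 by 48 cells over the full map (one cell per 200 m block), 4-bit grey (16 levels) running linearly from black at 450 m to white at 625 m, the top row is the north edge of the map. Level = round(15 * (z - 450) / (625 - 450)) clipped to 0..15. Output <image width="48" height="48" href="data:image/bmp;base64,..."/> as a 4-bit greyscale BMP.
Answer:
<image width="48" height="48" href="data:image/bmp;base64,Qk32BAAAAAAAAHYAAAAoAAAAMAAAADAAAAABAAQAAAAAAIAEAAATCwAAEwsAABAAAAAAAAAAAAAAABEREQAiIiIAMzMzAERERABVVVUAZmZmAHd3dwCIiIgAmZmZAKqqqgC7u7sAzMzMAN3d3QDu7u4A////AKqru7u7u7u7u7u7u7zMzd3u7t3dzLqYd6qqu7u7u7u7u7u7u8zM3d7u7d3cy6mHdqqqu7u7u7u7u7u7u8zN3e7u3d3MupiHZqqqu7u7u7u7u7u7u8zd3u7u3dzLuph2Zaqqu7u7u7u7u7u7vMzd7u7t3czLqYdmVaqqu7u7u7u7u7u7vM3e7u7dzMy6mHdlVKqru7u7u7u7u7u7vM3e7u3czMu6mHZVRKq7u7u7u7u7u7u7zN3u7t3MzMuph2VURLu7u7u7u7u7u7u7zN3u7tzMzLqYdmVEQ7u7u7u7u7u7u7u7zN3u7dzMy7qYdlREM7u7u7u7u7u7u7u7zd7u7czMy6mHZVRDM7u7u7u7u7u7u7u8zd7u7czMuqh2ZUQzM7u7u7u7u7u7u7u8zd7u3d3Muph2VEMzMru7u7u7u7u7u7u8ze7u3dzLqYdmVEMzIszLu7u7u7u7u7u83e7u3dzLqYdlRDMyIszMy7u7u7u7u7vM3e7t3dy7qHZlRDMyIszMzLu7u7u7u7vM3e7t3cy6mHZVQzMiIszMzMu7u7u7u7vM3u7tzMu6mHZUQzMiIszMzMy7u7u7u7zN3u7ty7uph2VUQzMiItzMzMzLu7u7u7zN3u7ty6qYh2VUQzMiIt3MzMzLu7u7u8zd7u7ty6mYdmVEQzMiIt3czMzMu7u7u8zd7u7ty6mHdlVEQzMiIt3czMzMu7u7vMze7v7ty5iHZlVEQzMiIt3dzMzMu7u7vM3e7/7typh3ZlVUQzMyIt3dzMzMy7u7vM3e7/7typiHZlVURDMyIt3dzMzMy7u7vMze7u7cupiHZlVUREMzIt3dzMzMy7u7u8zd3u3cupiHZmVVREQzM93dzMzMy7u7u8zN3d3LupiHdmZVVERDM93dzMzMy7u7u7zMzMzLqpiHdmZlVUREM93dzMzMy7u7u7u8zMu6qZiHd2ZmVVRERN3czMzMy7u7u7u7u7u6qZiId3ZmZVVURN3czMzMy7u7u7u7u7uqqZmIh3d2ZmVVVN3MzMzMy7u7u7u7u7qqqZmIiHd3ZmZVVd3MzMzMu7u7u7u7u7qqqZmZiIh3d2ZmVdzMzMzMu7u7u7u7u7qqqpmZmIiId3dmZtzMzMzMu7u7u7u7u7uqqqqZmZiIiHd3ZszMzMzMu7u7u7u7u7u7qqqqmZmYiIh3d8zMzMzMy7u7u7u7u7u7u6qqqpmZmIiIh8zMzMzMzMzMzMzMu7u7u7u6qqqpmZmIiMzMzMzMzMzMzMzMzMzLu7u7u6qqqZmZmMzMzMzMzMzMzMzMzMzMzMu7u7uqqqqZmczMzMzMzMzMzMzMzMzMzMzMy7u7u6qqqczMzMzMzMzMzMzN3d3dzMzMzMy7u7u6qszMzMzMzMzMzd3d3d3d3d3dzMzMzLu7uszMzMzMzMzN3d3d3d3d3d3d3d3MzMzLu8zMzMzMzMzd3d3d7u7u7u7t3d3d3MzMy8zMzMzMzN3d3d7u7u7u7u7u7u7d3d3MzMzMzMzMzd3d3u7u7u/////u7u7u7d3d3A=="/>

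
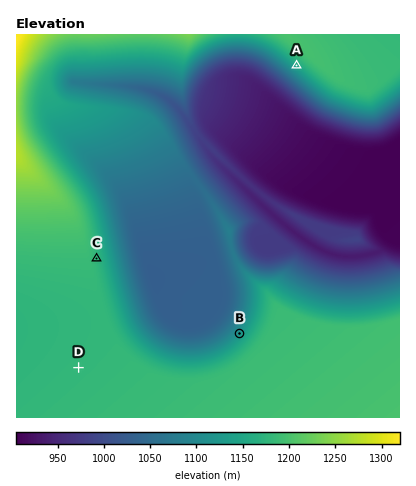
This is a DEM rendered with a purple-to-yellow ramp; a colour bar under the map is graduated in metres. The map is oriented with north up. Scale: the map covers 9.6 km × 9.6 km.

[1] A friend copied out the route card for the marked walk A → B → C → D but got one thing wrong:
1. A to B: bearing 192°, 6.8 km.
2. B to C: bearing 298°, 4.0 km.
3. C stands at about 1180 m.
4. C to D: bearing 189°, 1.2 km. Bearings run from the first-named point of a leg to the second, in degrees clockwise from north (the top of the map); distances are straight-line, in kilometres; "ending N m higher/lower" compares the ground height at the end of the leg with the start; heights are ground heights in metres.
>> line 4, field distance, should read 2.8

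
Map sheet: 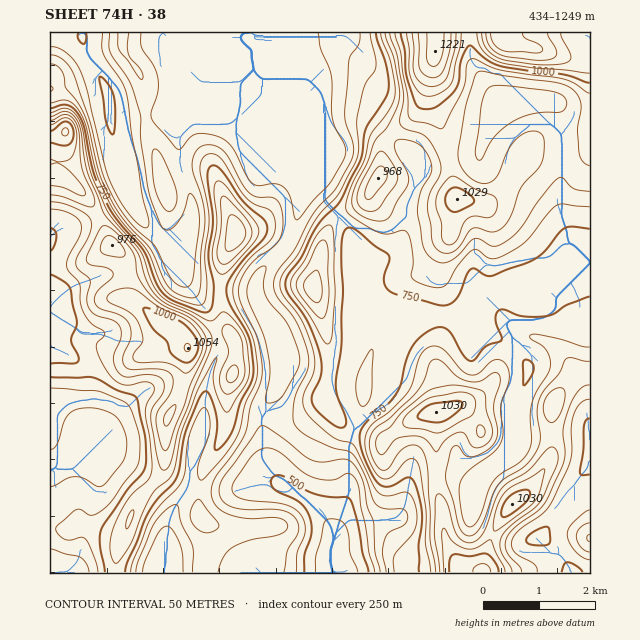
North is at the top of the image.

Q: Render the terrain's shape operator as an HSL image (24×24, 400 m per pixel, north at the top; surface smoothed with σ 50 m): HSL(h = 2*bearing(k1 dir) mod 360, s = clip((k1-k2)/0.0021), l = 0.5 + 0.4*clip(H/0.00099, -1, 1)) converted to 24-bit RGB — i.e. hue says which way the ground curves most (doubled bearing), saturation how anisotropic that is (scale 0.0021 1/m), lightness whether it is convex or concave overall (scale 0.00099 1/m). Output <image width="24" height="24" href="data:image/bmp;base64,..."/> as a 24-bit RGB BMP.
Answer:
<image width="24" height="24" href="data:image/bmp;base64,Qk32BgAAAAAAADYAAAAoAAAAGAAAABgAAAABABgAAAAAAMAGAAATCwAAEwsAAAAAAAAAAAAAfGxQOEBd19l25chNI0daPkB0ysqCl25mbXVsg4dxwcZ3PERyZWKCUzN1UrJemsKRTCB1meeIhrLk8OjTOivLolLFokeboTckgYC4OG+ueJG4+uLRIEVmPDRkrL5kp4FxbnedkXSbxbaLP4OxTVh6QjJxhMh8X5SkaSWk3v/JDC1T/5J1KjEPNVgrYzaZxMjpa22bZJW0O1mc/tXNZzaSFlJ2u9izacXTZGbJiovWz8PhuSCwb01uOTR1xNZRNVsuLjJl9f/MCA8r7Tme/8zZIZlTEnpgarxBaX5xnJlpMFph1aN5/Im6F4V3ueVBSWQwUF41aHwycTwcjC43gJNyGypi8KNjL419JLa78PycLB5iF4eU9dbh+tHrHGZ5RZ13c4RwhXxwXX16N2tW8z1PnPZ6UwDjxYlMO3dfdFpee01ynZyCk5tvHgsz9/jLO5C1ILCi3dBNo0E8BVopMoUz+YOY33SlJW55e4h6e39/enx+MzRk0WRK9f+oABMz+8zJRYGNRkVza2iFnJ1+pE9rCT2h9PXWoEOHKX9V1tUo2imOXeJfDE5MdY449sugJyeCiYZ6d314fHB0Qyhkg855/+zMAhsx8sF2XLrILiuid3mzmVOAj8maB6HPftja/478oXvcxaGHF72d5e7CFQxnsEJ+6vZmLDJZhHZReXBNcEpBKHtVMc6W/9TMAA1e9NxCutIwG2FsVz2Vx5rLmtGWSExyK2Y3NodP5ZXK1KvrzLvux1hIGjJVMlfD+N3TPSdrdYHCeG+7i0i0zr1jETYR5vMF5QA5JDj/8+rYEVKOLV5zs2FW1rV1VlR2ZXyARm9qmK8+bc8rNo9i9IKqN0G1Hm1s5pNatkzSnVd4kUyCTna/47npp4zmcWjR5vS+ACkz//rLKRh7R0FxbjJH5u+MU1yCaXiCVHKIhreVws2IRixPisFLti5vREFlWMZgcpeyXV+RsGRqR2Q3gXo9r2hGcd2ky9z1LgDI3/rRRw5uXzFvqGhAxPOVTkyBb3V+Xn90aqNOsW5LcF5+hHlZgVGzkrjOZbCHdV1WXk1yxDV5vlmDP8+pyv/spubyqgSK/+I0rzAkaBpnXSJQseJyeuFjRkd4gWd3fX9nd4dakpRXa399bI2SZqBofHRWhm9kgnp6S0NfN7Nki8/ZjOaQdOE6IxAVNAoo//eOKBxOPhyLk3Hh3vTXZ6e8Qzt+jFqaqHePnWeKh7V2UHmDfYxpfnttd393d4R4f4F8VC/I14OtZ4oxpflhO8GvNxpRQBtx/+bMTZEsBTwyK7Sx+LmlyY5KSD55V4CFnnGhrF150alKLF9gqYpLWH9QZoVlc4F2fIB4PW95dlOs1/TX0frvjgB7dDNaEidl887H99TYIarGAD043bpk85CASixil4dQQHRcp1qm7cjCIkqeqblocpiBWo93Z4B8fXt3W1g7PGYkxv+3Ug8+ZgY8xNZrBxUwwdpr4PfUu2zkHDySGpWR/4uahB1qgM9kPIClUluI1MRwuiSZfb+MhI6fcX2KXGpwenVeSVadzP/bOu2PLAEyuVR8xuWlCwIx2P/MO8FUrDmFt0SvH3FrjjGv9anu192lOm93L1Of17zLtMbrl4beoGielHOGZk+JlHiRh7fTyv6tNg1CNxhcsduH0De1GhOr3//MZChhbmdIl1ZXZH17HlpcXmG6+dbSaobHHkRrrdlTlZtAdTRTu2pvkYF+TFiPnn2OvcIqm/lwIAZBRCtyv+qgSzOPWtPG4tOTfS19fnR8gX56f31/R2RuHD03//6xeC1NUitRuOlyRVZwTWZ8tYmTq52RR0eKo3+I5sz/a5DiJAlLSUCTrNyEaUx8WKpHllg5hmF0fX9/f39/fniAdEaFM6Wr5d935iCRUJh9o9V9WmmKTnuDXpp7vo+ZZUWfrXVx8/9GxwB6OSFppEOBq8ZYZW95hYRxf3l2hH9/fn6Af39/dHGBUVKNd6OCQH9k2Tuv2KOBf7hNUIpyXWt8Y4JggIhUeFBms4dFoNYSozh3ViVpq7BFnNWFWluDg395e4B7foJ9gX1/f359dHN+WWN7hJh6VE2FdR1l8MiOmdV6QIaiYjU6a1YkY1QXRDgYmbgqwdq7hCWKhiaGm++nn1yud16Eho2AfYGHfX6CgX2CgX6CfG6BZHWEc519XiVlQ2yd8N7V3ey1LQ5Eng49v6xOfrTShOXyc8Lopm0lYjN0fVLAwd+AX01ue3KCiY97ent9f3x9fX9/gHqAd2+Faph7bFB6eCSgZrq4ydyF8OK1DABG38DtrOvve+TmRkq9b1V8"/>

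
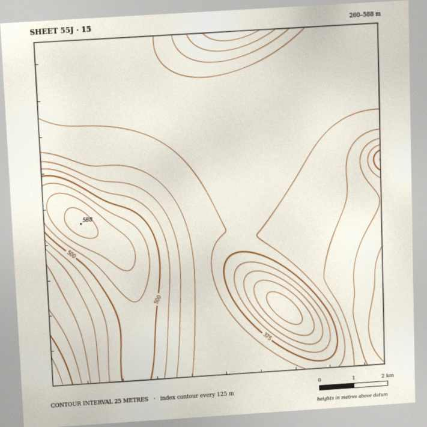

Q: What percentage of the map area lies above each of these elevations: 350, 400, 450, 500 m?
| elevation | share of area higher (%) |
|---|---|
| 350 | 95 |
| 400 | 57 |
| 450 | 24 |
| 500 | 11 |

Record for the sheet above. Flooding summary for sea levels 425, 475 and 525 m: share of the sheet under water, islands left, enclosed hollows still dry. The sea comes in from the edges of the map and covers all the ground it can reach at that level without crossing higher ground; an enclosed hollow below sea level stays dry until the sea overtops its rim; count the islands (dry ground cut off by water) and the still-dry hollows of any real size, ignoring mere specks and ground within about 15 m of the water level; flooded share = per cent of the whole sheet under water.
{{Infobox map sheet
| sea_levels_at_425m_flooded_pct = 66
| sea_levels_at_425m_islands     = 0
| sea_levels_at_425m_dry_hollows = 0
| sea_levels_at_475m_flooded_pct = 84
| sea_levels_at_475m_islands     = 0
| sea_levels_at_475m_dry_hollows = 0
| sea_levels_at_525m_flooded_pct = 94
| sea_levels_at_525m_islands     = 0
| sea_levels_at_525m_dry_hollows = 0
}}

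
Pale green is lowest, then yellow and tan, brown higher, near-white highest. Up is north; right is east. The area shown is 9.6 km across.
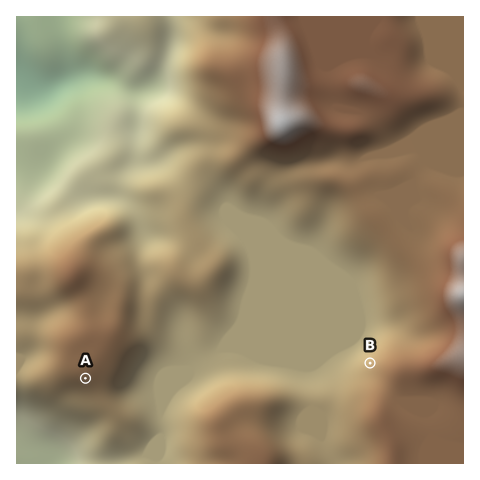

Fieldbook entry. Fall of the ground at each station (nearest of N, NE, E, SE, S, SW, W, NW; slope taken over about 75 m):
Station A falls S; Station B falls NW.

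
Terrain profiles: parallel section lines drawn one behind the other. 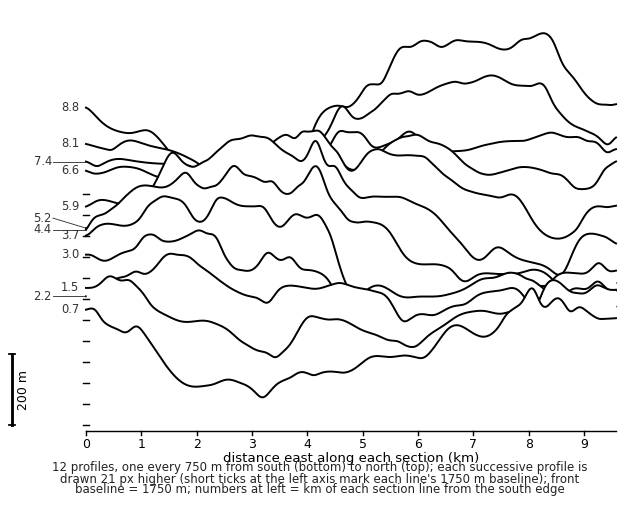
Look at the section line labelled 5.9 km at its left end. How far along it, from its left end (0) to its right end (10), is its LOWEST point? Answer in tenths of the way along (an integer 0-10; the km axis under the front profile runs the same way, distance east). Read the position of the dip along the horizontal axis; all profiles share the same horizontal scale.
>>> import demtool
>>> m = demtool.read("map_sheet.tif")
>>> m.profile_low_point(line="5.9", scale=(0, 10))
9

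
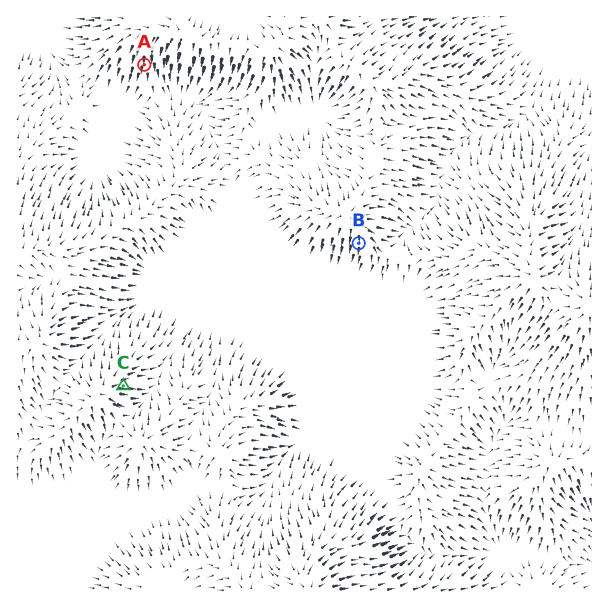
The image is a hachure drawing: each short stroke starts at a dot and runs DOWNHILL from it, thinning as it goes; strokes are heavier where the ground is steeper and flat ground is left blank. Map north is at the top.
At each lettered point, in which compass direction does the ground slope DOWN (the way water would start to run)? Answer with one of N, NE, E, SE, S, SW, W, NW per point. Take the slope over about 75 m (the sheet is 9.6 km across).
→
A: S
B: S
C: E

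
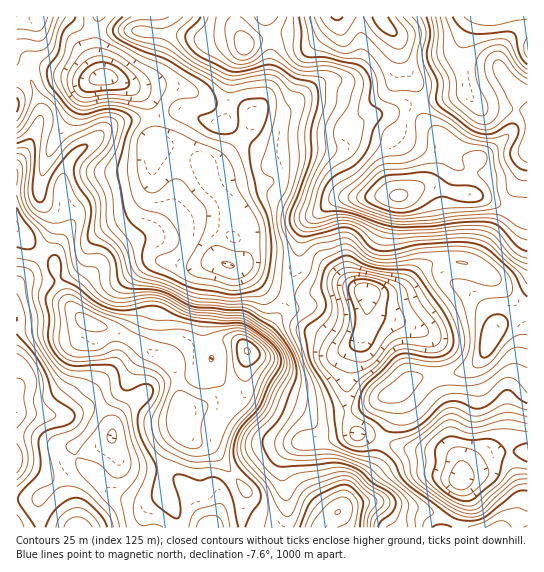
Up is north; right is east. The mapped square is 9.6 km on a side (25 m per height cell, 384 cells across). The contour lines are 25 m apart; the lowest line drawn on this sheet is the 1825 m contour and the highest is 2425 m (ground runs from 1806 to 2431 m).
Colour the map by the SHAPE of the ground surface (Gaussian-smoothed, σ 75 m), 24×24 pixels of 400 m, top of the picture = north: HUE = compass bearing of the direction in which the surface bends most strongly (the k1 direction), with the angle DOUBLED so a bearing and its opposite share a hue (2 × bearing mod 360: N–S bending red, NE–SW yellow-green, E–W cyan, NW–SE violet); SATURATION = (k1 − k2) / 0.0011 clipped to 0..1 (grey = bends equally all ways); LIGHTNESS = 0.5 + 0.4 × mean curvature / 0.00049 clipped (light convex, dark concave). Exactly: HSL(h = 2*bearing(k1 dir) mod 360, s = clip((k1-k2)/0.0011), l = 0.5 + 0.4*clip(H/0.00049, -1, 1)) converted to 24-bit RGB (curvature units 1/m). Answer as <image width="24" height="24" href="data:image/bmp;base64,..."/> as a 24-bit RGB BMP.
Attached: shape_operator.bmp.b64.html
<image width="24" height="24" href="data:image/bmp;base64,Qk32BgAAAAAAADYAAAAoAAAAGAAAABgAAAABABgAAAAAAMAGAAATCwAAEwsAAAAAAAAAAAAAoLl0zrZ0Vi1sO0hlS6Rmx8SRkGOasNCUlTeGIlhw4+CNVKJsGk6HSpq27KnJ7/DXtR+IJrmdP7e+apv6ku//JBWk7oegr1miybLdzIyyiz6sTZO8dtzXem+1vJCapp51rmquNziNwd+hrevgEAxYUMSqmarB7+PcnZv80ND6eqnuUd24JQ4dMhg2t3Zc57zMt0c2xlNOlWyujsy+VIOKXTlh0qFVeTMpjIItMZtBnv+8mD2KJSWiZsnHVq6P5O7IqC57o28raEEaYjMWKhUmOFwpH2Aafuc8WJA/wcKSlLSLaptXZT54dCtjwoJUtmR6qtvZqvSpGGMdXD82HIAmNFIbbcQWaoMlpw8yvlAfmVAgeFtCbDJpQoRDUptJlJomdqzMgcuev03G43+EFhQzcl+qp569wNi9erKD4H5yoUceF0QahoFEMHBGgNtHJwwPKh0J3lgj0aBrNHU8SCpZur5JMHcxf11FjZA9oHIpSVAk0LIwoCydEN6EbVHB5NW9qoO6XVur/8zfPtXKQ4KaYLOudrCWPQCg5ZvmjsSdt7qY0XXLITaB0M21V3Gye1CkPGp/yT5VoqpST4pjr3i4m7NCDSYXz/hyZk+DtkCV25tk5J2AKWVXWdKmUHm/BQ5Sp6vn78PpxJi6r1y5fFO0grRgS3CSSWSgRx1GoUo13btgTYEuHmMywF1bRbDMl+OOTWBsSC5l7q6N6dW2uvL5HLTdPB9IOm+TGllZ146U1NfskHv4ynj996jMQa6FR4SNRyifoLvV3ubtxazfNVXQi+ffiLrUr3iegl60Hiq+0frm0e/66ljubwhXcT81HV0nIDg9QN0htpYuJA8QTB8a4I137aesOlZ3R0ehbKNd1LaLy/D1xtj+eWbYYVaRlOHll677icv/4vrRhgoslAAYbSc1jLJnWq28Hj9vhpU/eD4kSyY2XItSZsxr4qikcVS+U2qNd8vJ0fraRNVrJEBMfU3W1+X0b9/aJzhPgYI+tkYmhgZN2WFfj3PGt9zJTGamGxJKpEhbllZ/ilB8aseAbsqQpnyoqzVzKn1ej9o0cfUYliInQ4ojBXcej5kWXSMLT0skdHUwLSMdkyRU3px5xbdlsLEoMAMILBYHOF8BIWAlkNW3oNvNXauLTBkmjDAgSKiWk+umPclNXEmy3NnGVyxmOSkVkXEwX3YzRzAbM08iMVVc2ax62LxvpipTTg102aDTn863HJhcNZUIT04NMhgNXiA6qMx2oOfSNqnR4mplFoNAuH9GoiueiHSshIOkqXapTGCzb4m3Jx9l1GND/4kpaXsxFhVEw8tqz2w8hlZAdYBDTm9BPGtbPZaYrMuSM+nbdRJv1Jhwush4NVxcVWiCl3qakHCHmoSRZHeObztpJSlge5zY+dLz+6flTB9moLs01bWGksrak6HegWbCUqedEeTJoeThDBgndBaDquSSxo2tckufT3N8cVd9nYx/eo2Ki02BYDOGeM+sHHJ+sXCD7cDp0Mz/0cz/1dj23tb0XWPWlpTw1dv2Yb/pUoOXRiW7AD6I+dyUT0gjhHdEUmN2UlhyoZ12f15zf2CDVUJ7sMSCJ1BdQ5NzuMeTVY2Ha6N5oMijzHvNyH3OZ02Otog3d8VcNHyr/5S6ASAy+7G943y4QbVYO3B6UFZzl3xneERJa2hESJ+OmrSEVk2KOHNbtMkyXHc3aos9n5opWk4xsGA4X661z97x5Xq0KFIi/3RzIzG5FLqH98fw89DqQjeCPUFmflxKskywm8vRMtGrVUeQiVegV1+itKWeual8RoyGtJOIX1R+oNWwoujRL3OE+hKX8bHJ0N457fPYC9HmNXSz89Ppy17/mi/jnaDQbp7IwHlgj1dLKEVIsZxROmprp7Bqr2NupT1DeI4wW7NKUfI6hnE3JwwZXlgp7pwlMvw5nulDQz4ZCikKXj8MQQwFjYM7mIY9TSEXpmgUh4QiJEUrl3stIU4WWLc3U3hQp05xya+bg7Z0n9R0JStjaS5ye5pgwPHektBko2QmiEk8PigaJRwOjZQ5d30yZiIfnFNBbMO54q6UIIaaODaj17uINlcWPmUSL5NGtsZuh+ByWbOBXR+BSTak1/TaTOx/hllBut+LVTSJdzeplS+uwbhRXrjQWHjh0uHtWGTX7t3iTkD8JGDg4qbcu3LbreTZMkqVtsd0w+OYNnlWK0V0Mq3H5+q0uhYgtonO4NqcL06JEX3gXHb/09n4iYnxUWvUxHPEuGi8q+GTUi2ZgDKym0Jv0smXjcR3OiujyvjZvarTkXDDLluSToSAg3lP2Vyn"/>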